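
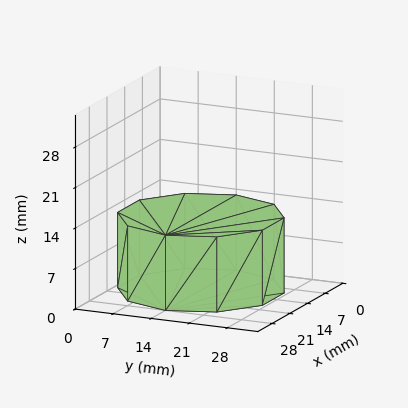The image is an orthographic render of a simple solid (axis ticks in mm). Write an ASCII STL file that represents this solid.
Reading the render: the shape is a regular 10-sided prism (a cylinder approximated with 10 flat sides), circumscribed radius ≈ 14 mm, height ≈ 13 mm (dimensions read to the nearest mm from the axis ticks). For the STL, each face is triangulated and given an outward normal.

solid part
  facet normal 0.0000 0.0000 -1.0000
    outer loop
      vertex 18.3 27.3 0.0
      vertex 25.3 22.2 0.0
      vertex 28.0 14.0 0.0
    endloop
  endfacet
  facet normal 0.0000 0.0000 -1.0000
    outer loop
      vertex 9.7 27.3 0.0
      vertex 18.3 27.3 0.0
      vertex 28.0 14.0 0.0
    endloop
  endfacet
  facet normal 0.0000 0.0000 -1.0000
    outer loop
      vertex 2.7 22.2 0.0
      vertex 9.7 27.3 0.0
      vertex 28.0 14.0 0.0
    endloop
  endfacet
  facet normal 0.0000 0.0000 -1.0000
    outer loop
      vertex 0.0 14.0 0.0
      vertex 2.7 22.2 0.0
      vertex 28.0 14.0 0.0
    endloop
  endfacet
  facet normal 0.0000 0.0000 -1.0000
    outer loop
      vertex 2.7 5.8 0.0
      vertex 0.0 14.0 0.0
      vertex 28.0 14.0 0.0
    endloop
  endfacet
  facet normal 0.0000 0.0000 -1.0000
    outer loop
      vertex 9.7 0.7 0.0
      vertex 2.7 5.8 0.0
      vertex 28.0 14.0 0.0
    endloop
  endfacet
  facet normal 0.0000 0.0000 -1.0000
    outer loop
      vertex 18.3 0.7 0.0
      vertex 9.7 0.7 0.0
      vertex 28.0 14.0 0.0
    endloop
  endfacet
  facet normal 0.0000 0.0000 -1.0000
    outer loop
      vertex 25.3 5.8 0.0
      vertex 18.3 0.7 0.0
      vertex 28.0 14.0 0.0
    endloop
  endfacet
  facet normal 0.0000 0.0000 1.0000
    outer loop
      vertex 28.0 14.0 13.0
      vertex 25.3 22.2 13.0
      vertex 18.3 27.3 13.0
    endloop
  endfacet
  facet normal 0.0000 0.0000 1.0000
    outer loop
      vertex 28.0 14.0 13.0
      vertex 18.3 27.3 13.0
      vertex 9.7 27.3 13.0
    endloop
  endfacet
  facet normal 0.0000 0.0000 1.0000
    outer loop
      vertex 28.0 14.0 13.0
      vertex 9.7 27.3 13.0
      vertex 2.7 22.2 13.0
    endloop
  endfacet
  facet normal 0.0000 0.0000 1.0000
    outer loop
      vertex 28.0 14.0 13.0
      vertex 2.7 22.2 13.0
      vertex 0.0 14.0 13.0
    endloop
  endfacet
  facet normal 0.0000 0.0000 1.0000
    outer loop
      vertex 28.0 14.0 13.0
      vertex 0.0 14.0 13.0
      vertex 2.7 5.8 13.0
    endloop
  endfacet
  facet normal 0.0000 0.0000 1.0000
    outer loop
      vertex 28.0 14.0 13.0
      vertex 2.7 5.8 13.0
      vertex 9.7 0.7 13.0
    endloop
  endfacet
  facet normal 0.0000 0.0000 1.0000
    outer loop
      vertex 28.0 14.0 13.0
      vertex 9.7 0.7 13.0
      vertex 18.3 0.7 13.0
    endloop
  endfacet
  facet normal 0.0000 0.0000 1.0000
    outer loop
      vertex 28.0 14.0 13.0
      vertex 18.3 0.7 13.0
      vertex 25.3 5.8 13.0
    endloop
  endfacet
  facet normal 0.9498 0.3128 0.0000
    outer loop
      vertex 28.0 14.0 0.0
      vertex 25.3 22.2 0.0
      vertex 25.3 22.2 13.0
    endloop
  endfacet
  facet normal 0.9498 0.3128 0.0000
    outer loop
      vertex 28.0 14.0 0.0
      vertex 25.3 22.2 13.0
      vertex 28.0 14.0 13.0
    endloop
  endfacet
  facet normal 0.5889 0.8082 0.0000
    outer loop
      vertex 25.3 22.2 0.0
      vertex 18.3 27.3 0.0
      vertex 18.3 27.3 13.0
    endloop
  endfacet
  facet normal 0.5889 0.8082 0.0000
    outer loop
      vertex 25.3 22.2 0.0
      vertex 18.3 27.3 13.0
      vertex 25.3 22.2 13.0
    endloop
  endfacet
  facet normal 0.0000 1.0000 0.0000
    outer loop
      vertex 18.3 27.3 0.0
      vertex 9.7 27.3 0.0
      vertex 9.7 27.3 13.0
    endloop
  endfacet
  facet normal 0.0000 1.0000 0.0000
    outer loop
      vertex 18.3 27.3 0.0
      vertex 9.7 27.3 13.0
      vertex 18.3 27.3 13.0
    endloop
  endfacet
  facet normal -0.5889 0.8082 0.0000
    outer loop
      vertex 9.7 27.3 0.0
      vertex 2.7 22.2 0.0
      vertex 2.7 22.2 13.0
    endloop
  endfacet
  facet normal -0.5889 0.8082 0.0000
    outer loop
      vertex 9.7 27.3 0.0
      vertex 2.7 22.2 13.0
      vertex 9.7 27.3 13.0
    endloop
  endfacet
  facet normal -0.9498 0.3128 0.0000
    outer loop
      vertex 2.7 22.2 0.0
      vertex 0.0 14.0 0.0
      vertex 0.0 14.0 13.0
    endloop
  endfacet
  facet normal -0.9498 0.3128 0.0000
    outer loop
      vertex 2.7 22.2 0.0
      vertex 0.0 14.0 13.0
      vertex 2.7 22.2 13.0
    endloop
  endfacet
  facet normal -0.9498 -0.3128 0.0000
    outer loop
      vertex 0.0 14.0 0.0
      vertex 2.7 5.8 0.0
      vertex 2.7 5.8 13.0
    endloop
  endfacet
  facet normal -0.9498 -0.3128 0.0000
    outer loop
      vertex 0.0 14.0 0.0
      vertex 2.7 5.8 13.0
      vertex 0.0 14.0 13.0
    endloop
  endfacet
  facet normal -0.5889 -0.8082 0.0000
    outer loop
      vertex 2.7 5.8 0.0
      vertex 9.7 0.7 0.0
      vertex 9.7 0.7 13.0
    endloop
  endfacet
  facet normal -0.5889 -0.8082 0.0000
    outer loop
      vertex 2.7 5.8 0.0
      vertex 9.7 0.7 13.0
      vertex 2.7 5.8 13.0
    endloop
  endfacet
  facet normal 0.0000 -1.0000 0.0000
    outer loop
      vertex 9.7 0.7 0.0
      vertex 18.3 0.7 0.0
      vertex 18.3 0.7 13.0
    endloop
  endfacet
  facet normal 0.0000 -1.0000 0.0000
    outer loop
      vertex 9.7 0.7 0.0
      vertex 18.3 0.7 13.0
      vertex 9.7 0.7 13.0
    endloop
  endfacet
  facet normal 0.5889 -0.8082 0.0000
    outer loop
      vertex 18.3 0.7 0.0
      vertex 25.3 5.8 0.0
      vertex 25.3 5.8 13.0
    endloop
  endfacet
  facet normal 0.5889 -0.8082 0.0000
    outer loop
      vertex 18.3 0.7 0.0
      vertex 25.3 5.8 13.0
      vertex 18.3 0.7 13.0
    endloop
  endfacet
  facet normal 0.9498 -0.3128 0.0000
    outer loop
      vertex 25.3 5.8 0.0
      vertex 28.0 14.0 0.0
      vertex 28.0 14.0 13.0
    endloop
  endfacet
  facet normal 0.9498 -0.3128 0.0000
    outer loop
      vertex 25.3 5.8 0.0
      vertex 28.0 14.0 13.0
      vertex 25.3 5.8 13.0
    endloop
  endfacet
endsolid part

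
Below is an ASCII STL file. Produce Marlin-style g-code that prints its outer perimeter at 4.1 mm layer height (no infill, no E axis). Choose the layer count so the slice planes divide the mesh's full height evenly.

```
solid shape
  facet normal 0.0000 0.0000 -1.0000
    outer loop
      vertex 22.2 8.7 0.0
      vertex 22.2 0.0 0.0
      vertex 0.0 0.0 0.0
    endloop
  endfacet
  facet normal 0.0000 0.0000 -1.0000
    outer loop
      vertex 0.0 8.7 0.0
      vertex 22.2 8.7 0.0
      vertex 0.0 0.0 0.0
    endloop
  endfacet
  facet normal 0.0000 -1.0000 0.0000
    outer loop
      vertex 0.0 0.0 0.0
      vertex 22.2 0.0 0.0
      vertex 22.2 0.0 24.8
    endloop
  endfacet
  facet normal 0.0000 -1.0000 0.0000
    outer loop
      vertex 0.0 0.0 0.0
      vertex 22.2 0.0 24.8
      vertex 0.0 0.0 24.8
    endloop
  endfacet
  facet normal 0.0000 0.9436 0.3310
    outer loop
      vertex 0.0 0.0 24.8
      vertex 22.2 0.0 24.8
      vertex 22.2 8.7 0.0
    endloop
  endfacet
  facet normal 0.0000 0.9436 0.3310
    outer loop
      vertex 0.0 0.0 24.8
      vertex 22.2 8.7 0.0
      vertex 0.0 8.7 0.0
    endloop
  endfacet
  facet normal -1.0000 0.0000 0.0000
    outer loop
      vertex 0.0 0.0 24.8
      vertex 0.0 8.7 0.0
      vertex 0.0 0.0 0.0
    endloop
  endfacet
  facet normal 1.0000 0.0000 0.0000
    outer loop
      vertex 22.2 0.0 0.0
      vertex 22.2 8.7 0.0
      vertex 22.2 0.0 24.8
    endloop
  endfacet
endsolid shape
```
; perimeter-only toolpath
G21 ; units = mm
G90 ; absolute positioning
G28 ; home
; layer 1
G0 Z4.1
G0 X0.0 Y0.0
G1 X22.2 Y0.0
G1 X22.2 Y7.2
G1 X0.0 Y7.2
G1 X0.0 Y0.0
; layer 2
G0 Z8.3
G0 X0.0 Y0.0
G1 X22.2 Y0.0
G1 X22.2 Y5.8
G1 X0.0 Y5.8
G1 X0.0 Y0.0
; layer 3
G0 Z12.4
G0 X0.0 Y0.0
G1 X22.2 Y0.0
G1 X22.2 Y4.3
G1 X0.0 Y4.3
G1 X0.0 Y0.0
; layer 4
G0 Z16.5
G0 X0.0 Y0.0
G1 X22.2 Y0.0
G1 X22.2 Y2.9
G1 X0.0 Y2.9
G1 X0.0 Y0.0
; layer 5
G0 Z20.7
G0 X0.0 Y0.0
G1 X22.2 Y0.0
G1 X22.2 Y1.4
G1 X0.0 Y1.4
G1 X0.0 Y0.0
M2 ; end

The solid is a wedge (ramp): 22.2 × 8.7 mm base, rising to 24.8 mm along the y=0 edge and sloping linearly to z=0 at y=8.7. Slicing at Δz = 4.1 mm — 6 equal slices spanning the solid's height, so layer i sits at z = i·h/6 — gives 5 non-empty perimeters. Each is a 4-segment closed polygon; G0 lifts to the layer z and rapids to the start vertex, then G1 traces the edges. The cross-section shrinks linearly with z (the slice at the apex is degenerate and omitted).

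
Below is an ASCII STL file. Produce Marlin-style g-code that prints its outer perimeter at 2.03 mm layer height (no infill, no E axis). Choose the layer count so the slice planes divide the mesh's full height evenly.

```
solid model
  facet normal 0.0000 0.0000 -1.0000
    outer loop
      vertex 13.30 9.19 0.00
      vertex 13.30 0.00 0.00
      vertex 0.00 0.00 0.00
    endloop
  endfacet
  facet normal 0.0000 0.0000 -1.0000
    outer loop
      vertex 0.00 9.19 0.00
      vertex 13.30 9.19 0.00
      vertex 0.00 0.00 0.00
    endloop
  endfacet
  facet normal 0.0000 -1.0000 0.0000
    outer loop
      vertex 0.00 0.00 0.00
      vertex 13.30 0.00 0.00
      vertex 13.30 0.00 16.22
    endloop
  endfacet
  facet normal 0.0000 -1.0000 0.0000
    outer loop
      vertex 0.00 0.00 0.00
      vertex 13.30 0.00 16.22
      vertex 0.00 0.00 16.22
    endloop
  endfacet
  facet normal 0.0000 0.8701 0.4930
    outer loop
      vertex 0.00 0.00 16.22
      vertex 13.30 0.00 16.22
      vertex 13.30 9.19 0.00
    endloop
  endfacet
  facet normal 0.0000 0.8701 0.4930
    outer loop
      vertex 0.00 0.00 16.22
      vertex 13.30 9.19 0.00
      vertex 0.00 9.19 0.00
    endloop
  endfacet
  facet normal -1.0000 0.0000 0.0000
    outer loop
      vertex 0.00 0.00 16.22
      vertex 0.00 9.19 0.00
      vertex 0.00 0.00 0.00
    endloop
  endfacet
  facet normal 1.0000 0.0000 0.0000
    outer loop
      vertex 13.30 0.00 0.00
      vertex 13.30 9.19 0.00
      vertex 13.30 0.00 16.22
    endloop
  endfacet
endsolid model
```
; perimeter-only toolpath
G21 ; units = mm
G90 ; absolute positioning
G28 ; home
; layer 1
G0 Z2.03
G0 X0.00 Y0.00
G1 X13.30 Y0.00
G1 X13.30 Y8.04
G1 X0.00 Y8.04
G1 X0.00 Y0.00
; layer 2
G0 Z4.05
G0 X0.00 Y0.00
G1 X13.30 Y0.00
G1 X13.30 Y6.89
G1 X0.00 Y6.89
G1 X0.00 Y0.00
; layer 3
G0 Z6.08
G0 X0.00 Y0.00
G1 X13.30 Y0.00
G1 X13.30 Y5.74
G1 X0.00 Y5.74
G1 X0.00 Y0.00
; layer 4
G0 Z8.11
G0 X0.00 Y0.00
G1 X13.30 Y0.00
G1 X13.30 Y4.59
G1 X0.00 Y4.59
G1 X0.00 Y0.00
; layer 5
G0 Z10.14
G0 X0.00 Y0.00
G1 X13.30 Y0.00
G1 X13.30 Y3.45
G1 X0.00 Y3.45
G1 X0.00 Y0.00
; layer 6
G0 Z12.16
G0 X0.00 Y0.00
G1 X13.30 Y0.00
G1 X13.30 Y2.30
G1 X0.00 Y2.30
G1 X0.00 Y0.00
; layer 7
G0 Z14.19
G0 X0.00 Y0.00
G1 X13.30 Y0.00
G1 X13.30 Y1.15
G1 X0.00 Y1.15
G1 X0.00 Y0.00
M2 ; end

The solid is a wedge (ramp): 13.3 × 9.19 mm base, rising to 16.2 mm along the y=0 edge and sloping linearly to z=0 at y=9.19. Slicing at Δz = 2.03 mm — 8 equal slices spanning the solid's height, so layer i sits at z = i·h/8 — gives 7 non-empty perimeters. Each is a 4-segment closed polygon; G0 lifts to the layer z and rapids to the start vertex, then G1 traces the edges. The cross-section shrinks linearly with z (the slice at the apex is degenerate and omitted).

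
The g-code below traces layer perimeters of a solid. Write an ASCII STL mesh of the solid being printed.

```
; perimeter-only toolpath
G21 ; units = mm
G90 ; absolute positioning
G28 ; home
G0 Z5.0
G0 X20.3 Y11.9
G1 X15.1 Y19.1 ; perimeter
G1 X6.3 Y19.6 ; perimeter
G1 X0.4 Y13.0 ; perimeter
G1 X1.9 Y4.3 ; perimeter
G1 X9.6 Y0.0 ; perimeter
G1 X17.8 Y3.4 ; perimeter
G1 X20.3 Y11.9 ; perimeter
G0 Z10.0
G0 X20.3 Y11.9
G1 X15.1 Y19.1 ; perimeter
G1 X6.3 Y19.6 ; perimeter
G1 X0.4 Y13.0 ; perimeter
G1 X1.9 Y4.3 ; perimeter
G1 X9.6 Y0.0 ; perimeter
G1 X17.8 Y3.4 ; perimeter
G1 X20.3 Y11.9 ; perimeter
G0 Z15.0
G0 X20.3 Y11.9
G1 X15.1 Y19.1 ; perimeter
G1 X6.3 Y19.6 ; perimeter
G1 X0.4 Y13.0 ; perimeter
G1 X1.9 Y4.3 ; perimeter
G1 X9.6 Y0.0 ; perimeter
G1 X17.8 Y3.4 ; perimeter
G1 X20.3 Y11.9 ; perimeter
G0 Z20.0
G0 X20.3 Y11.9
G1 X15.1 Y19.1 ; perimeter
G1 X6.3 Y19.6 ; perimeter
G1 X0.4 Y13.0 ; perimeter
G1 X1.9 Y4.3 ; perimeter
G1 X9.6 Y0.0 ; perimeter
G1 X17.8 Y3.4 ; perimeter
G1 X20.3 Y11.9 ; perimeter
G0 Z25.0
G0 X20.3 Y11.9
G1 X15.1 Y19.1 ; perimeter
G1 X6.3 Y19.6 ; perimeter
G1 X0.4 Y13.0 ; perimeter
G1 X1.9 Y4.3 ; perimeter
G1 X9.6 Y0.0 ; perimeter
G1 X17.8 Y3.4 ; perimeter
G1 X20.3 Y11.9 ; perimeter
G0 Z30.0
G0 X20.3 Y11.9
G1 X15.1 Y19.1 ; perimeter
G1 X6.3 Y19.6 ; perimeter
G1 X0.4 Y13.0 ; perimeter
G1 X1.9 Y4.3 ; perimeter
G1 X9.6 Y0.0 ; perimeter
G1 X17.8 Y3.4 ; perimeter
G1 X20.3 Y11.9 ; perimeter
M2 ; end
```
solid part
  facet normal 0.0000 0.0000 -1.0000
    outer loop
      vertex 6.3 19.6 0.0
      vertex 15.1 19.1 0.0
      vertex 20.3 11.9 0.0
    endloop
  endfacet
  facet normal 0.0000 0.0000 -1.0000
    outer loop
      vertex 0.4 13.0 0.0
      vertex 6.3 19.6 0.0
      vertex 20.3 11.9 0.0
    endloop
  endfacet
  facet normal 0.0000 0.0000 -1.0000
    outer loop
      vertex 1.9 4.3 0.0
      vertex 0.4 13.0 0.0
      vertex 20.3 11.9 0.0
    endloop
  endfacet
  facet normal 0.0000 0.0000 -1.0000
    outer loop
      vertex 9.6 0.0 0.0
      vertex 1.9 4.3 0.0
      vertex 20.3 11.9 0.0
    endloop
  endfacet
  facet normal 0.0000 0.0000 -1.0000
    outer loop
      vertex 17.8 3.4 0.0
      vertex 9.6 0.0 0.0
      vertex 20.3 11.9 0.0
    endloop
  endfacet
  facet normal 0.0000 0.0000 1.0000
    outer loop
      vertex 20.3 11.9 30.0
      vertex 15.1 19.1 30.0
      vertex 6.3 19.6 30.0
    endloop
  endfacet
  facet normal 0.0000 0.0000 1.0000
    outer loop
      vertex 20.3 11.9 30.0
      vertex 6.3 19.6 30.0
      vertex 0.4 13.0 30.0
    endloop
  endfacet
  facet normal 0.0000 0.0000 1.0000
    outer loop
      vertex 20.3 11.9 30.0
      vertex 0.4 13.0 30.0
      vertex 1.9 4.3 30.0
    endloop
  endfacet
  facet normal 0.0000 0.0000 1.0000
    outer loop
      vertex 20.3 11.9 30.0
      vertex 1.9 4.3 30.0
      vertex 9.6 0.0 30.0
    endloop
  endfacet
  facet normal 0.0000 0.0000 1.0000
    outer loop
      vertex 20.3 11.9 30.0
      vertex 9.6 0.0 30.0
      vertex 17.8 3.4 30.0
    endloop
  endfacet
  facet normal 0.8107 0.5855 0.0000
    outer loop
      vertex 20.3 11.9 0.0
      vertex 15.1 19.1 0.0
      vertex 15.1 19.1 30.0
    endloop
  endfacet
  facet normal 0.8107 0.5855 0.0000
    outer loop
      vertex 20.3 11.9 0.0
      vertex 15.1 19.1 30.0
      vertex 20.3 11.9 30.0
    endloop
  endfacet
  facet normal 0.0567 0.9984 0.0000
    outer loop
      vertex 15.1 19.1 0.0
      vertex 6.3 19.6 0.0
      vertex 6.3 19.6 30.0
    endloop
  endfacet
  facet normal 0.0567 0.9984 0.0000
    outer loop
      vertex 15.1 19.1 0.0
      vertex 6.3 19.6 30.0
      vertex 15.1 19.1 30.0
    endloop
  endfacet
  facet normal -0.7455 0.6665 0.0000
    outer loop
      vertex 6.3 19.6 0.0
      vertex 0.4 13.0 0.0
      vertex 0.4 13.0 30.0
    endloop
  endfacet
  facet normal -0.7455 0.6665 0.0000
    outer loop
      vertex 6.3 19.6 0.0
      vertex 0.4 13.0 30.0
      vertex 6.3 19.6 30.0
    endloop
  endfacet
  facet normal -0.9855 -0.1699 0.0000
    outer loop
      vertex 0.4 13.0 0.0
      vertex 1.9 4.3 0.0
      vertex 1.9 4.3 30.0
    endloop
  endfacet
  facet normal -0.9855 -0.1699 0.0000
    outer loop
      vertex 0.4 13.0 0.0
      vertex 1.9 4.3 30.0
      vertex 0.4 13.0 30.0
    endloop
  endfacet
  facet normal -0.4876 -0.8731 0.0000
    outer loop
      vertex 1.9 4.3 0.0
      vertex 9.6 0.0 0.0
      vertex 9.6 0.0 30.0
    endloop
  endfacet
  facet normal -0.4876 -0.8731 0.0000
    outer loop
      vertex 1.9 4.3 0.0
      vertex 9.6 0.0 30.0
      vertex 1.9 4.3 30.0
    endloop
  endfacet
  facet normal 0.3830 -0.9237 0.0000
    outer loop
      vertex 9.6 0.0 0.0
      vertex 17.8 3.4 0.0
      vertex 17.8 3.4 30.0
    endloop
  endfacet
  facet normal 0.3830 -0.9237 0.0000
    outer loop
      vertex 9.6 0.0 0.0
      vertex 17.8 3.4 30.0
      vertex 9.6 0.0 30.0
    endloop
  endfacet
  facet normal 0.9594 -0.2822 0.0000
    outer loop
      vertex 17.8 3.4 0.0
      vertex 20.3 11.9 0.0
      vertex 20.3 11.9 30.0
    endloop
  endfacet
  facet normal 0.9594 -0.2822 0.0000
    outer loop
      vertex 17.8 3.4 0.0
      vertex 20.3 11.9 30.0
      vertex 17.8 3.4 30.0
    endloop
  endfacet
endsolid part

The G0 Z moves step by Δz≈5.0 mm. Every layer's G1 loop is the same polygon, so the solid is a straight extrusion of it from z=0 to z≈30. Closing with flat bottom and top caps and triangulating gives 24 facets — a regular 7-sided prism (a cylinder approximated with 7 flat sides), circumscribed radius ≈ 10.2 mm, height ≈ 30 mm.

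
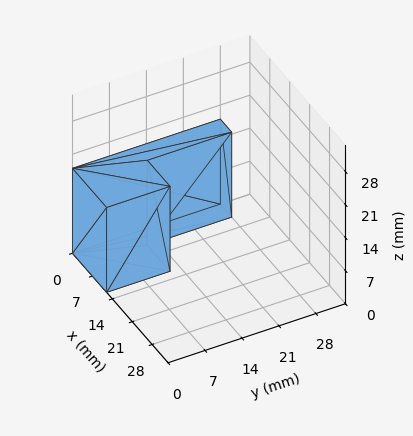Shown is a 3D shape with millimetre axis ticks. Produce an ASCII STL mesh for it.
Reading the render: the shape is an L-shaped prism: outer 12 × 28 mm, arm thicknesses ≈ 12 mm (horizontal) and 4 mm (vertical), extruded 18 mm in z (dimensions read to the nearest mm from the axis ticks). For the STL, each face is triangulated and given an outward normal.

solid part
  facet normal 0.0000 0.0000 -1.0000
    outer loop
      vertex 12.0 12.0 0.0
      vertex 12.0 0.0 0.0
      vertex 0.0 0.0 0.0
    endloop
  endfacet
  facet normal 0.0000 0.0000 -1.0000
    outer loop
      vertex 4.0 12.0 0.0
      vertex 12.0 12.0 0.0
      vertex 0.0 0.0 0.0
    endloop
  endfacet
  facet normal 0.0000 0.0000 -1.0000
    outer loop
      vertex 4.0 28.0 0.0
      vertex 4.0 12.0 0.0
      vertex 0.0 0.0 0.0
    endloop
  endfacet
  facet normal 0.0000 0.0000 -1.0000
    outer loop
      vertex 0.0 28.0 0.0
      vertex 4.0 28.0 0.0
      vertex 0.0 0.0 0.0
    endloop
  endfacet
  facet normal 0.0000 0.0000 1.0000
    outer loop
      vertex 0.0 0.0 18.0
      vertex 12.0 0.0 18.0
      vertex 12.0 12.0 18.0
    endloop
  endfacet
  facet normal 0.0000 0.0000 1.0000
    outer loop
      vertex 0.0 0.0 18.0
      vertex 12.0 12.0 18.0
      vertex 4.0 12.0 18.0
    endloop
  endfacet
  facet normal 0.0000 0.0000 1.0000
    outer loop
      vertex 0.0 0.0 18.0
      vertex 4.0 12.0 18.0
      vertex 4.0 28.0 18.0
    endloop
  endfacet
  facet normal 0.0000 0.0000 1.0000
    outer loop
      vertex 0.0 0.0 18.0
      vertex 4.0 28.0 18.0
      vertex 0.0 28.0 18.0
    endloop
  endfacet
  facet normal 0.0000 -1.0000 0.0000
    outer loop
      vertex 0.0 0.0 0.0
      vertex 12.0 0.0 0.0
      vertex 12.0 0.0 18.0
    endloop
  endfacet
  facet normal 0.0000 -1.0000 0.0000
    outer loop
      vertex 0.0 0.0 0.0
      vertex 12.0 0.0 18.0
      vertex 0.0 0.0 18.0
    endloop
  endfacet
  facet normal 1.0000 0.0000 0.0000
    outer loop
      vertex 12.0 0.0 0.0
      vertex 12.0 12.0 0.0
      vertex 12.0 12.0 18.0
    endloop
  endfacet
  facet normal 1.0000 0.0000 0.0000
    outer loop
      vertex 12.0 0.0 0.0
      vertex 12.0 12.0 18.0
      vertex 12.0 0.0 18.0
    endloop
  endfacet
  facet normal 0.0000 1.0000 0.0000
    outer loop
      vertex 12.0 12.0 0.0
      vertex 4.0 12.0 0.0
      vertex 4.0 12.0 18.0
    endloop
  endfacet
  facet normal 0.0000 1.0000 0.0000
    outer loop
      vertex 12.0 12.0 0.0
      vertex 4.0 12.0 18.0
      vertex 12.0 12.0 18.0
    endloop
  endfacet
  facet normal 1.0000 0.0000 0.0000
    outer loop
      vertex 4.0 12.0 0.0
      vertex 4.0 28.0 0.0
      vertex 4.0 28.0 18.0
    endloop
  endfacet
  facet normal 1.0000 0.0000 0.0000
    outer loop
      vertex 4.0 12.0 0.0
      vertex 4.0 28.0 18.0
      vertex 4.0 12.0 18.0
    endloop
  endfacet
  facet normal 0.0000 1.0000 0.0000
    outer loop
      vertex 4.0 28.0 0.0
      vertex 0.0 28.0 0.0
      vertex 0.0 28.0 18.0
    endloop
  endfacet
  facet normal 0.0000 1.0000 0.0000
    outer loop
      vertex 4.0 28.0 0.0
      vertex 0.0 28.0 18.0
      vertex 4.0 28.0 18.0
    endloop
  endfacet
  facet normal -1.0000 0.0000 0.0000
    outer loop
      vertex 0.0 28.0 0.0
      vertex 0.0 0.0 0.0
      vertex 0.0 0.0 18.0
    endloop
  endfacet
  facet normal -1.0000 0.0000 0.0000
    outer loop
      vertex 0.0 28.0 0.0
      vertex 0.0 0.0 18.0
      vertex 0.0 28.0 18.0
    endloop
  endfacet
endsolid part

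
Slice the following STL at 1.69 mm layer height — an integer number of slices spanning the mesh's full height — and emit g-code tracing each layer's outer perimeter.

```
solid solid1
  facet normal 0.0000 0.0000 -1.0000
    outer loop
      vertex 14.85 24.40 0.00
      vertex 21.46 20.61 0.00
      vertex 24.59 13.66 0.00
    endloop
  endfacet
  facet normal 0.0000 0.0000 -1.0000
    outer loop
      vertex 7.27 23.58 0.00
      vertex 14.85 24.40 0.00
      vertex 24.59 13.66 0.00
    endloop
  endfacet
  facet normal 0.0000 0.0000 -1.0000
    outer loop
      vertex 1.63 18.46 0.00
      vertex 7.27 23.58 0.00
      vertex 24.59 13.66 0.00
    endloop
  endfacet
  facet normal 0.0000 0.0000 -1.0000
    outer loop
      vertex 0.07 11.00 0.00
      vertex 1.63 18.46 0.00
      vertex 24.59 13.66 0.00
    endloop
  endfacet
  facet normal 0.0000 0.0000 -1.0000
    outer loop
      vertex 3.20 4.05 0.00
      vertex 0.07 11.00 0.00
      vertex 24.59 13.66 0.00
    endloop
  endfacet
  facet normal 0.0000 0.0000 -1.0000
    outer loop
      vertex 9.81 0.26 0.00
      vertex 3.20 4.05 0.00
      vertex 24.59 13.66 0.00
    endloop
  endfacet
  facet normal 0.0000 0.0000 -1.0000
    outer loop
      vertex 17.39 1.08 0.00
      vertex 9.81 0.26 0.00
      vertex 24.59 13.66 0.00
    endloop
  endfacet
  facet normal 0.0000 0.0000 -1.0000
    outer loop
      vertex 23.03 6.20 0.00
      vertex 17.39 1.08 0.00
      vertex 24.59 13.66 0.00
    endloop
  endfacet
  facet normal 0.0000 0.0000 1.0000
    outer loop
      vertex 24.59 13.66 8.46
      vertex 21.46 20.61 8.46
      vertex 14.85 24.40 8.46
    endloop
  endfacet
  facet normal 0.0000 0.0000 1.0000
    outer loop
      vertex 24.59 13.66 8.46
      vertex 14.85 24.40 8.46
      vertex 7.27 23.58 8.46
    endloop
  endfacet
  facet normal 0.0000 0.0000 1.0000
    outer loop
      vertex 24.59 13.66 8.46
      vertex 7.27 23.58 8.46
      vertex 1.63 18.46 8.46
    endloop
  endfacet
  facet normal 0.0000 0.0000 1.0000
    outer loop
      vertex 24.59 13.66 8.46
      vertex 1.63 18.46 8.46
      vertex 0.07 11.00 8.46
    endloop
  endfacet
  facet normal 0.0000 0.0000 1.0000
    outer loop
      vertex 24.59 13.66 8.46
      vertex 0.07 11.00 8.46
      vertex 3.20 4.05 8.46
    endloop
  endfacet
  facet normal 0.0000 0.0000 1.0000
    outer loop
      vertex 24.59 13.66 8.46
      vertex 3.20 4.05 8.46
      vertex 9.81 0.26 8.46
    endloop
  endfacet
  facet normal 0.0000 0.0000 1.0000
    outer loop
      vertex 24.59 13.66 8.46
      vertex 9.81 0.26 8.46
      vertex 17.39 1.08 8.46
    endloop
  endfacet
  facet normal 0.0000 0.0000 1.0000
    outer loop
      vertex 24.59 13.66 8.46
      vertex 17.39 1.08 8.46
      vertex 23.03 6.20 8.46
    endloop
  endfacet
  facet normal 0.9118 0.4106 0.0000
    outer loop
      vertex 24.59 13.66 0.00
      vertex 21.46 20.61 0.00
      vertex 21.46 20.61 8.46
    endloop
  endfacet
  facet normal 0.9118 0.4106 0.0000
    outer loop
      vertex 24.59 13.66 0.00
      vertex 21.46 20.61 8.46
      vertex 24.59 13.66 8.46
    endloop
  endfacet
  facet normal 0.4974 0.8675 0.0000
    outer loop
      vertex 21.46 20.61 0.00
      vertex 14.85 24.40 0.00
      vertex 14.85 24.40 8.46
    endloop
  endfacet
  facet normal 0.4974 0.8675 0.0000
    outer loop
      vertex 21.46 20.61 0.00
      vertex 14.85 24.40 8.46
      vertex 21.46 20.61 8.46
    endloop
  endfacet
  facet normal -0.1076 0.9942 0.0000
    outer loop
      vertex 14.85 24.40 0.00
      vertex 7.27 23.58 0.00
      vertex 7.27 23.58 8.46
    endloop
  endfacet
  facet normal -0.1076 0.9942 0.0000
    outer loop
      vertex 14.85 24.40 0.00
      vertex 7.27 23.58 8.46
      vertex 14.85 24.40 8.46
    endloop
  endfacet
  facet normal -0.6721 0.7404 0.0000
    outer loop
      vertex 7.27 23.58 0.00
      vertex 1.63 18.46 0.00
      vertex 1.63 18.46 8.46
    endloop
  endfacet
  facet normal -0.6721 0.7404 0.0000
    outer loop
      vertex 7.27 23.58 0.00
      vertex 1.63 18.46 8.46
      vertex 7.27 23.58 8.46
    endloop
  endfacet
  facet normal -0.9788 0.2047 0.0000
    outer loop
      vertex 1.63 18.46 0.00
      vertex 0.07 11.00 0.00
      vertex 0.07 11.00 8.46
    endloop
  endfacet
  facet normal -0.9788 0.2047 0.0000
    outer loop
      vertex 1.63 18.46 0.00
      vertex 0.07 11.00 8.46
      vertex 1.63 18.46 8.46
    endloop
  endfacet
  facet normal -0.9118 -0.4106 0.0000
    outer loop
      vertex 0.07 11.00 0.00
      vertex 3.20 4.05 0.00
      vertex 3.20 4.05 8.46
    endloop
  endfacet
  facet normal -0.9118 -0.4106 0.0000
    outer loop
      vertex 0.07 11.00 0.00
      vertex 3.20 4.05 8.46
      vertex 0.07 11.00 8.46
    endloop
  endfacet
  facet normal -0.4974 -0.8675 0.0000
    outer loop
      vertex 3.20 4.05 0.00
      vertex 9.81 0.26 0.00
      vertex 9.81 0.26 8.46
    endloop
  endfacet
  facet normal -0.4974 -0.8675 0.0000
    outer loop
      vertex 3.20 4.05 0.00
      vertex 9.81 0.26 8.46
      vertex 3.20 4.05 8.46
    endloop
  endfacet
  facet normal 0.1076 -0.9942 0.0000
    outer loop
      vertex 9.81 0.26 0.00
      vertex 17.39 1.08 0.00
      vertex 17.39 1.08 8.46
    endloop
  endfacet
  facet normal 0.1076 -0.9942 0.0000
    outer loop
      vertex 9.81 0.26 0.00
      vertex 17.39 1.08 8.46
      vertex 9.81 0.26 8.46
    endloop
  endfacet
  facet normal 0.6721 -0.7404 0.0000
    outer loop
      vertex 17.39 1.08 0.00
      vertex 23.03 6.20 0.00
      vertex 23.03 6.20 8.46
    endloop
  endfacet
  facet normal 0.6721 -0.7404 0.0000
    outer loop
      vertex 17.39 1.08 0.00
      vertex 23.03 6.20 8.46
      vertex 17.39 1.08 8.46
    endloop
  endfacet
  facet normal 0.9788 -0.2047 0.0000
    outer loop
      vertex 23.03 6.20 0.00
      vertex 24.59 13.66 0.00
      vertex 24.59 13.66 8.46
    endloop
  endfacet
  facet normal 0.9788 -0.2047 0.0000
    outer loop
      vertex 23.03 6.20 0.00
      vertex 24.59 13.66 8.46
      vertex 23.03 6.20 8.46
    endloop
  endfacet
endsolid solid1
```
; perimeter-only toolpath
G21 ; units = mm
G90 ; absolute positioning
G28 ; home
; layer 1
G0 Z1.69
G0 X24.59 Y13.66
G1 X21.46 Y20.61
G1 X14.85 Y24.40
G1 X7.27 Y23.58
G1 X1.63 Y18.46
G1 X0.07 Y11.00
G1 X3.20 Y4.05
G1 X9.81 Y0.26
G1 X17.39 Y1.08
G1 X23.03 Y6.20
G1 X24.59 Y13.66
; layer 2
G0 Z3.38
G0 X24.59 Y13.66
G1 X21.46 Y20.61
G1 X14.85 Y24.40
G1 X7.27 Y23.58
G1 X1.63 Y18.46
G1 X0.07 Y11.00
G1 X3.20 Y4.05
G1 X9.81 Y0.26
G1 X17.39 Y1.08
G1 X23.03 Y6.20
G1 X24.59 Y13.66
; layer 3
G0 Z5.08
G0 X24.59 Y13.66
G1 X21.46 Y20.61
G1 X14.85 Y24.40
G1 X7.27 Y23.58
G1 X1.63 Y18.46
G1 X0.07 Y11.00
G1 X3.20 Y4.05
G1 X9.81 Y0.26
G1 X17.39 Y1.08
G1 X23.03 Y6.20
G1 X24.59 Y13.66
; layer 4
G0 Z6.77
G0 X24.59 Y13.66
G1 X21.46 Y20.61
G1 X14.85 Y24.40
G1 X7.27 Y23.58
G1 X1.63 Y18.46
G1 X0.07 Y11.00
G1 X3.20 Y4.05
G1 X9.81 Y0.26
G1 X17.39 Y1.08
G1 X23.03 Y6.20
G1 X24.59 Y13.66
; layer 5
G0 Z8.46
G0 X24.59 Y13.66
G1 X21.46 Y20.61
G1 X14.85 Y24.40
G1 X7.27 Y23.58
G1 X1.63 Y18.46
G1 X0.07 Y11.00
G1 X3.20 Y4.05
G1 X9.81 Y0.26
G1 X17.39 Y1.08
G1 X23.03 Y6.20
G1 X24.59 Y13.66
M2 ; end

The solid is a regular 10-sided prism (a cylinder approximated with 10 flat sides), circumscribed radius ≈ 12.3 mm, height ≈ 8.46 mm. Slicing at Δz = 1.69 mm — 5 equal slices spanning the solid's height, so layer i sits at z = i·h/5 — gives 5 non-empty perimeters. Each is a 10-segment closed polygon; G0 lifts to the layer z and rapids to the start vertex, then G1 traces the edges.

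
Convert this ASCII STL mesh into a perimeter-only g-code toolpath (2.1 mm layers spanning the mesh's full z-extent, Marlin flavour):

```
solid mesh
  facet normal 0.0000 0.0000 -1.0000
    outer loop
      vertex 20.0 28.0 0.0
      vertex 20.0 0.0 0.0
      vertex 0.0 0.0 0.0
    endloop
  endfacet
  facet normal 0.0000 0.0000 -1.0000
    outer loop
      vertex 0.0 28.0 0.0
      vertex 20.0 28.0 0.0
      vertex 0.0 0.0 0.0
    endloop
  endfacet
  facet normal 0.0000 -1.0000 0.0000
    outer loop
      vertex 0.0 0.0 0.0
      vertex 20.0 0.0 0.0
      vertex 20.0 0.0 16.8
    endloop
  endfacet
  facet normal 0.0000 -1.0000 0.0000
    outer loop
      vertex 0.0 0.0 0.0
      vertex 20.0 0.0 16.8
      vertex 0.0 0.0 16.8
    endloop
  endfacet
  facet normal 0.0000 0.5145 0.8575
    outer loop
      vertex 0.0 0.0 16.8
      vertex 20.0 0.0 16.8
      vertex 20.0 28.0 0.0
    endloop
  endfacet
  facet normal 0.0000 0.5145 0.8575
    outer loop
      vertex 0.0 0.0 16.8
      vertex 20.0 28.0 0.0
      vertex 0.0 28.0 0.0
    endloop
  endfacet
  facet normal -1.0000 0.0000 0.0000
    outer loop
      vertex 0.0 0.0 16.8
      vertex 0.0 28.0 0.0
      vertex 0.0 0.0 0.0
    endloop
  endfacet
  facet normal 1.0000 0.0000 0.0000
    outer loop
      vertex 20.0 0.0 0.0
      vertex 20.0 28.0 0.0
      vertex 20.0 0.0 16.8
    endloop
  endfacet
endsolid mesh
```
; perimeter-only toolpath
G21 ; units = mm
G90 ; absolute positioning
G28 ; home
; layer 1
G0 Z2.1
G0 X0.0 Y0.0
G1 X20.0 Y0.0
G1 X20.0 Y24.5
G1 X0.0 Y24.5
G1 X0.0 Y0.0
; layer 2
G0 Z4.2
G0 X0.0 Y0.0
G1 X20.0 Y0.0
G1 X20.0 Y21.0
G1 X0.0 Y21.0
G1 X0.0 Y0.0
; layer 3
G0 Z6.3
G0 X0.0 Y0.0
G1 X20.0 Y0.0
G1 X20.0 Y17.5
G1 X0.0 Y17.5
G1 X0.0 Y0.0
; layer 4
G0 Z8.4
G0 X0.0 Y0.0
G1 X20.0 Y0.0
G1 X20.0 Y14.0
G1 X0.0 Y14.0
G1 X0.0 Y0.0
; layer 5
G0 Z10.5
G0 X0.0 Y0.0
G1 X20.0 Y0.0
G1 X20.0 Y10.5
G1 X0.0 Y10.5
G1 X0.0 Y0.0
; layer 6
G0 Z12.6
G0 X0.0 Y0.0
G1 X20.0 Y0.0
G1 X20.0 Y7.0
G1 X0.0 Y7.0
G1 X0.0 Y0.0
; layer 7
G0 Z14.7
G0 X0.0 Y0.0
G1 X20.0 Y0.0
G1 X20.0 Y3.5
G1 X0.0 Y3.5
G1 X0.0 Y0.0
M2 ; end

The solid is a wedge (ramp): 20 × 28 mm base, rising to 16.8 mm along the y=0 edge and sloping linearly to z=0 at y=28. Slicing at Δz = 2.1 mm — 8 equal slices spanning the solid's height, so layer i sits at z = i·h/8 — gives 7 non-empty perimeters. Each is a 4-segment closed polygon; G0 lifts to the layer z and rapids to the start vertex, then G1 traces the edges. The cross-section shrinks linearly with z (the slice at the apex is degenerate and omitted).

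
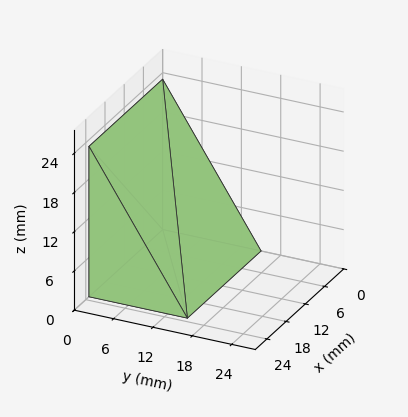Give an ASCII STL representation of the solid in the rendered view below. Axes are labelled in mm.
Reading the render: the shape is a wedge (ramp): 23 × 15 mm base, rising to 23 mm along the y=0 edge and sloping linearly to z=0 at y=15 (dimensions read to the nearest mm from the axis ticks). For the STL, each face is triangulated and given an outward normal.

solid part
  facet normal 0.0000 0.0000 -1.0000
    outer loop
      vertex 23.0 15.0 0.0
      vertex 23.0 0.0 0.0
      vertex 0.0 0.0 0.0
    endloop
  endfacet
  facet normal 0.0000 0.0000 -1.0000
    outer loop
      vertex 0.0 15.0 0.0
      vertex 23.0 15.0 0.0
      vertex 0.0 0.0 0.0
    endloop
  endfacet
  facet normal 0.0000 -1.0000 0.0000
    outer loop
      vertex 0.0 0.0 0.0
      vertex 23.0 0.0 0.0
      vertex 23.0 0.0 23.0
    endloop
  endfacet
  facet normal 0.0000 -1.0000 0.0000
    outer loop
      vertex 0.0 0.0 0.0
      vertex 23.0 0.0 23.0
      vertex 0.0 0.0 23.0
    endloop
  endfacet
  facet normal 0.0000 0.8376 0.5463
    outer loop
      vertex 0.0 0.0 23.0
      vertex 23.0 0.0 23.0
      vertex 23.0 15.0 0.0
    endloop
  endfacet
  facet normal 0.0000 0.8376 0.5463
    outer loop
      vertex 0.0 0.0 23.0
      vertex 23.0 15.0 0.0
      vertex 0.0 15.0 0.0
    endloop
  endfacet
  facet normal -1.0000 0.0000 0.0000
    outer loop
      vertex 0.0 0.0 23.0
      vertex 0.0 15.0 0.0
      vertex 0.0 0.0 0.0
    endloop
  endfacet
  facet normal 1.0000 0.0000 0.0000
    outer loop
      vertex 23.0 0.0 0.0
      vertex 23.0 15.0 0.0
      vertex 23.0 0.0 23.0
    endloop
  endfacet
endsolid part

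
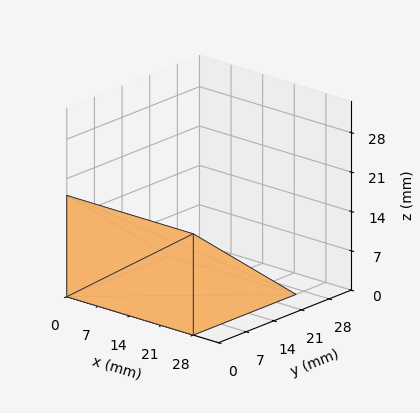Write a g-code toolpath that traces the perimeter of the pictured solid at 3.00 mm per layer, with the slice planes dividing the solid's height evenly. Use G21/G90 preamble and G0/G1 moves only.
Reading the render: the shape is a wedge (ramp): 28 × 26 mm base, rising to 18 mm along the y=0 edge and sloping linearly to z=0 at y=26 (dimensions read to the nearest mm from the axis ticks). For the g-code, the solid's height is divided into equal slices at the stated Δz and each level perimeter traced with G1 moves after a G0 lift.

; perimeter-only toolpath
G21 ; units = mm
G90 ; absolute positioning
G28 ; home
; layer 1
G0 Z3.00
G0 X0.00 Y0.00
G1 X28.00 Y0.00
G1 X28.00 Y21.67
G1 X0.00 Y21.67
G1 X0.00 Y0.00
; layer 2
G0 Z6.00
G0 X0.00 Y0.00
G1 X28.00 Y0.00
G1 X28.00 Y17.33
G1 X0.00 Y17.33
G1 X0.00 Y0.00
; layer 3
G0 Z9.00
G0 X0.00 Y0.00
G1 X28.00 Y0.00
G1 X28.00 Y13.00
G1 X0.00 Y13.00
G1 X0.00 Y0.00
; layer 4
G0 Z12.00
G0 X0.00 Y0.00
G1 X28.00 Y0.00
G1 X28.00 Y8.67
G1 X0.00 Y8.67
G1 X0.00 Y0.00
; layer 5
G0 Z15.00
G0 X0.00 Y0.00
G1 X28.00 Y0.00
G1 X28.00 Y4.33
G1 X0.00 Y4.33
G1 X0.00 Y0.00
M2 ; end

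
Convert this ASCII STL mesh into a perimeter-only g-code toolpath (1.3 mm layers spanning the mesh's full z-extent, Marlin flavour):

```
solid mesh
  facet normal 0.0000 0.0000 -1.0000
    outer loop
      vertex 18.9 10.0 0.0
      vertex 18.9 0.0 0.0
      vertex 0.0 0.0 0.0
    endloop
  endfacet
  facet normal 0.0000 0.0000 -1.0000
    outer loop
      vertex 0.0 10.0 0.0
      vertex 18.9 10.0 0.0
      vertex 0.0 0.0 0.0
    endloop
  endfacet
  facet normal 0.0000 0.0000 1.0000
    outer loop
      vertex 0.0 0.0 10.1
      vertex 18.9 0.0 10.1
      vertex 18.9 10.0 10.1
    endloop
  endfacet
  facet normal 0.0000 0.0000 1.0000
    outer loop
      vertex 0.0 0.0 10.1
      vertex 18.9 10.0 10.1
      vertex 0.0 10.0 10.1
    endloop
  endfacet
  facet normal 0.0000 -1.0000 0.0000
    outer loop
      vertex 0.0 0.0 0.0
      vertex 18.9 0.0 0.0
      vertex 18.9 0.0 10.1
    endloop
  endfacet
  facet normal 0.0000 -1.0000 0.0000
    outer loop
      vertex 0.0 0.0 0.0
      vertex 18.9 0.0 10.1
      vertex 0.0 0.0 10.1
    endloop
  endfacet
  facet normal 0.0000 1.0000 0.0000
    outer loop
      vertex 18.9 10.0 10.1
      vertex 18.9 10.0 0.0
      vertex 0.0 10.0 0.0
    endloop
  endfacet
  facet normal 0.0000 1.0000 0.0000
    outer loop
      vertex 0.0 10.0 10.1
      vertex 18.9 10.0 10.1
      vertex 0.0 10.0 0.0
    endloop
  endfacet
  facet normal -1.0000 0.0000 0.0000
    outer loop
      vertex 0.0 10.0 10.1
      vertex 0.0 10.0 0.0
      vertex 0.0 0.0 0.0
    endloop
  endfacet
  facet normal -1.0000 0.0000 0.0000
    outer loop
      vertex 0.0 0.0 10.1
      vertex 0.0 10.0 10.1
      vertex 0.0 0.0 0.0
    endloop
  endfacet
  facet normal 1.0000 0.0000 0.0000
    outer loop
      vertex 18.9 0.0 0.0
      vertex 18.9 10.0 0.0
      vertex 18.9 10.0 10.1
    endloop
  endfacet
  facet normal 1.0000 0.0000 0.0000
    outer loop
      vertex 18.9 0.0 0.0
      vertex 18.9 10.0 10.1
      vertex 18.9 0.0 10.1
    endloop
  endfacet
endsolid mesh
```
; perimeter-only toolpath
G21 ; units = mm
G90 ; absolute positioning
G28 ; home
; layer 1
G0 Z1.3
G0 X0.0 Y0.0
G1 X18.9 Y0.0
G1 X18.9 Y10.0
G1 X0.0 Y10.0
G1 X0.0 Y0.0
; layer 2
G0 Z2.5
G0 X0.0 Y0.0
G1 X18.9 Y0.0
G1 X18.9 Y10.0
G1 X0.0 Y10.0
G1 X0.0 Y0.0
; layer 3
G0 Z3.8
G0 X0.0 Y0.0
G1 X18.9 Y0.0
G1 X18.9 Y10.0
G1 X0.0 Y10.0
G1 X0.0 Y0.0
; layer 4
G0 Z5.0
G0 X0.0 Y0.0
G1 X18.9 Y0.0
G1 X18.9 Y10.0
G1 X0.0 Y10.0
G1 X0.0 Y0.0
; layer 5
G0 Z6.3
G0 X0.0 Y0.0
G1 X18.9 Y0.0
G1 X18.9 Y10.0
G1 X0.0 Y10.0
G1 X0.0 Y0.0
; layer 6
G0 Z7.6
G0 X0.0 Y0.0
G1 X18.9 Y0.0
G1 X18.9 Y10.0
G1 X0.0 Y10.0
G1 X0.0 Y0.0
; layer 7
G0 Z8.8
G0 X0.0 Y0.0
G1 X18.9 Y0.0
G1 X18.9 Y10.0
G1 X0.0 Y10.0
G1 X0.0 Y0.0
; layer 8
G0 Z10.1
G0 X0.0 Y0.0
G1 X18.9 Y0.0
G1 X18.9 Y10.0
G1 X0.0 Y10.0
G1 X0.0 Y0.0
M2 ; end

The solid is a rectangular box, roughly 18.9 × 10 mm footprint and 10.1 mm tall. Slicing at Δz = 1.3 mm — 8 equal slices spanning the solid's height, so layer i sits at z = i·h/8 — gives 8 non-empty perimeters. Each is a 4-segment closed polygon; G0 lifts to the layer z and rapids to the start vertex, then G1 traces the edges.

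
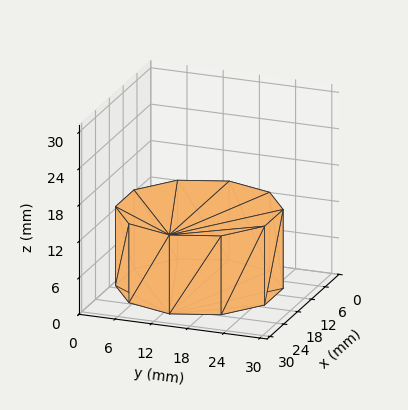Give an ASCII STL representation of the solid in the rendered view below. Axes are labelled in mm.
Reading the render: the shape is a regular 10-sided prism (a cylinder approximated with 10 flat sides), circumscribed radius ≈ 13 mm, height ≈ 13 mm (dimensions read to the nearest mm from the axis ticks). For the STL, each face is triangulated and given an outward normal.

solid part
  facet normal 0.0000 0.0000 -1.0000
    outer loop
      vertex 17.02 25.36 0.00
      vertex 23.52 20.64 0.00
      vertex 26.00 13.00 0.00
    endloop
  endfacet
  facet normal 0.0000 0.0000 -1.0000
    outer loop
      vertex 8.98 25.36 0.00
      vertex 17.02 25.36 0.00
      vertex 26.00 13.00 0.00
    endloop
  endfacet
  facet normal 0.0000 0.0000 -1.0000
    outer loop
      vertex 2.48 20.64 0.00
      vertex 8.98 25.36 0.00
      vertex 26.00 13.00 0.00
    endloop
  endfacet
  facet normal 0.0000 0.0000 -1.0000
    outer loop
      vertex 0.00 13.00 0.00
      vertex 2.48 20.64 0.00
      vertex 26.00 13.00 0.00
    endloop
  endfacet
  facet normal 0.0000 0.0000 -1.0000
    outer loop
      vertex 2.48 5.36 0.00
      vertex 0.00 13.00 0.00
      vertex 26.00 13.00 0.00
    endloop
  endfacet
  facet normal 0.0000 0.0000 -1.0000
    outer loop
      vertex 8.98 0.64 0.00
      vertex 2.48 5.36 0.00
      vertex 26.00 13.00 0.00
    endloop
  endfacet
  facet normal 0.0000 0.0000 -1.0000
    outer loop
      vertex 17.02 0.64 0.00
      vertex 8.98 0.64 0.00
      vertex 26.00 13.00 0.00
    endloop
  endfacet
  facet normal 0.0000 0.0000 -1.0000
    outer loop
      vertex 23.52 5.36 0.00
      vertex 17.02 0.64 0.00
      vertex 26.00 13.00 0.00
    endloop
  endfacet
  facet normal 0.0000 0.0000 1.0000
    outer loop
      vertex 26.00 13.00 13.00
      vertex 23.52 20.64 13.00
      vertex 17.02 25.36 13.00
    endloop
  endfacet
  facet normal 0.0000 0.0000 1.0000
    outer loop
      vertex 26.00 13.00 13.00
      vertex 17.02 25.36 13.00
      vertex 8.98 25.36 13.00
    endloop
  endfacet
  facet normal 0.0000 0.0000 1.0000
    outer loop
      vertex 26.00 13.00 13.00
      vertex 8.98 25.36 13.00
      vertex 2.48 20.64 13.00
    endloop
  endfacet
  facet normal 0.0000 0.0000 1.0000
    outer loop
      vertex 26.00 13.00 13.00
      vertex 2.48 20.64 13.00
      vertex 0.00 13.00 13.00
    endloop
  endfacet
  facet normal 0.0000 0.0000 1.0000
    outer loop
      vertex 26.00 13.00 13.00
      vertex 0.00 13.00 13.00
      vertex 2.48 5.36 13.00
    endloop
  endfacet
  facet normal 0.0000 0.0000 1.0000
    outer loop
      vertex 26.00 13.00 13.00
      vertex 2.48 5.36 13.00
      vertex 8.98 0.64 13.00
    endloop
  endfacet
  facet normal 0.0000 0.0000 1.0000
    outer loop
      vertex 26.00 13.00 13.00
      vertex 8.98 0.64 13.00
      vertex 17.02 0.64 13.00
    endloop
  endfacet
  facet normal 0.0000 0.0000 1.0000
    outer loop
      vertex 26.00 13.00 13.00
      vertex 17.02 0.64 13.00
      vertex 23.52 5.36 13.00
    endloop
  endfacet
  facet normal 0.9511 0.3087 0.0000
    outer loop
      vertex 26.00 13.00 0.00
      vertex 23.52 20.64 0.00
      vertex 23.52 20.64 13.00
    endloop
  endfacet
  facet normal 0.9511 0.3087 0.0000
    outer loop
      vertex 26.00 13.00 0.00
      vertex 23.52 20.64 13.00
      vertex 26.00 13.00 13.00
    endloop
  endfacet
  facet normal 0.5876 0.8092 0.0000
    outer loop
      vertex 23.52 20.64 0.00
      vertex 17.02 25.36 0.00
      vertex 17.02 25.36 13.00
    endloop
  endfacet
  facet normal 0.5876 0.8092 0.0000
    outer loop
      vertex 23.52 20.64 0.00
      vertex 17.02 25.36 13.00
      vertex 23.52 20.64 13.00
    endloop
  endfacet
  facet normal 0.0000 1.0000 0.0000
    outer loop
      vertex 17.02 25.36 0.00
      vertex 8.98 25.36 0.00
      vertex 8.98 25.36 13.00
    endloop
  endfacet
  facet normal 0.0000 1.0000 0.0000
    outer loop
      vertex 17.02 25.36 0.00
      vertex 8.98 25.36 13.00
      vertex 17.02 25.36 13.00
    endloop
  endfacet
  facet normal -0.5876 0.8092 0.0000
    outer loop
      vertex 8.98 25.36 0.00
      vertex 2.48 20.64 0.00
      vertex 2.48 20.64 13.00
    endloop
  endfacet
  facet normal -0.5876 0.8092 0.0000
    outer loop
      vertex 8.98 25.36 0.00
      vertex 2.48 20.64 13.00
      vertex 8.98 25.36 13.00
    endloop
  endfacet
  facet normal -0.9511 0.3087 0.0000
    outer loop
      vertex 2.48 20.64 0.00
      vertex 0.00 13.00 0.00
      vertex 0.00 13.00 13.00
    endloop
  endfacet
  facet normal -0.9511 0.3087 0.0000
    outer loop
      vertex 2.48 20.64 0.00
      vertex 0.00 13.00 13.00
      vertex 2.48 20.64 13.00
    endloop
  endfacet
  facet normal -0.9511 -0.3087 0.0000
    outer loop
      vertex 0.00 13.00 0.00
      vertex 2.48 5.36 0.00
      vertex 2.48 5.36 13.00
    endloop
  endfacet
  facet normal -0.9511 -0.3087 0.0000
    outer loop
      vertex 0.00 13.00 0.00
      vertex 2.48 5.36 13.00
      vertex 0.00 13.00 13.00
    endloop
  endfacet
  facet normal -0.5876 -0.8092 0.0000
    outer loop
      vertex 2.48 5.36 0.00
      vertex 8.98 0.64 0.00
      vertex 8.98 0.64 13.00
    endloop
  endfacet
  facet normal -0.5876 -0.8092 0.0000
    outer loop
      vertex 2.48 5.36 0.00
      vertex 8.98 0.64 13.00
      vertex 2.48 5.36 13.00
    endloop
  endfacet
  facet normal 0.0000 -1.0000 0.0000
    outer loop
      vertex 8.98 0.64 0.00
      vertex 17.02 0.64 0.00
      vertex 17.02 0.64 13.00
    endloop
  endfacet
  facet normal 0.0000 -1.0000 0.0000
    outer loop
      vertex 8.98 0.64 0.00
      vertex 17.02 0.64 13.00
      vertex 8.98 0.64 13.00
    endloop
  endfacet
  facet normal 0.5876 -0.8092 0.0000
    outer loop
      vertex 17.02 0.64 0.00
      vertex 23.52 5.36 0.00
      vertex 23.52 5.36 13.00
    endloop
  endfacet
  facet normal 0.5876 -0.8092 0.0000
    outer loop
      vertex 17.02 0.64 0.00
      vertex 23.52 5.36 13.00
      vertex 17.02 0.64 13.00
    endloop
  endfacet
  facet normal 0.9511 -0.3087 0.0000
    outer loop
      vertex 23.52 5.36 0.00
      vertex 26.00 13.00 0.00
      vertex 26.00 13.00 13.00
    endloop
  endfacet
  facet normal 0.9511 -0.3087 0.0000
    outer loop
      vertex 23.52 5.36 0.00
      vertex 26.00 13.00 13.00
      vertex 23.52 5.36 13.00
    endloop
  endfacet
endsolid part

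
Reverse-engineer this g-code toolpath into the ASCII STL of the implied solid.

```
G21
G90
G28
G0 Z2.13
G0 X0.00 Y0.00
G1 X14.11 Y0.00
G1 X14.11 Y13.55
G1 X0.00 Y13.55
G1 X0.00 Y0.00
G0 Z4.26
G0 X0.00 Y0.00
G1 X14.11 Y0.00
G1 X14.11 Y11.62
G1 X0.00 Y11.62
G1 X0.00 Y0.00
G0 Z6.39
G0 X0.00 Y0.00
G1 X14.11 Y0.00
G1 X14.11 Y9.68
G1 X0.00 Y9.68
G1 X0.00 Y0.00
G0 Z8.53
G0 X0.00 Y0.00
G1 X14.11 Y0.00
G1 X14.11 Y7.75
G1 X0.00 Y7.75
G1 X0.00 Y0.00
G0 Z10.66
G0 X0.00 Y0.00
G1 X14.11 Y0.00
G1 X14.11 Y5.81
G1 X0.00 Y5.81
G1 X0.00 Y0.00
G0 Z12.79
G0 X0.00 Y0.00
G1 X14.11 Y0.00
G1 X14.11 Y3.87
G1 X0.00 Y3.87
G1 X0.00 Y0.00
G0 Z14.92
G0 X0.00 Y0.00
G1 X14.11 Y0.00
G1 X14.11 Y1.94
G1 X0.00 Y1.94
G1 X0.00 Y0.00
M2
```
solid part
  facet normal 0.0000 0.0000 -1.0000
    outer loop
      vertex 14.11 15.49 0.00
      vertex 14.11 0.00 0.00
      vertex 0.00 0.00 0.00
    endloop
  endfacet
  facet normal 0.0000 0.0000 -1.0000
    outer loop
      vertex 0.00 15.49 0.00
      vertex 14.11 15.49 0.00
      vertex 0.00 0.00 0.00
    endloop
  endfacet
  facet normal 0.0000 -1.0000 0.0000
    outer loop
      vertex 0.00 0.00 0.00
      vertex 14.11 0.00 0.00
      vertex 14.11 0.00 17.05
    endloop
  endfacet
  facet normal 0.0000 -1.0000 0.0000
    outer loop
      vertex 0.00 0.00 0.00
      vertex 14.11 0.00 17.05
      vertex 0.00 0.00 17.05
    endloop
  endfacet
  facet normal 0.0000 0.7402 0.6724
    outer loop
      vertex 0.00 0.00 17.05
      vertex 14.11 0.00 17.05
      vertex 14.11 15.49 0.00
    endloop
  endfacet
  facet normal 0.0000 0.7402 0.6724
    outer loop
      vertex 0.00 0.00 17.05
      vertex 14.11 15.49 0.00
      vertex 0.00 15.49 0.00
    endloop
  endfacet
  facet normal -1.0000 0.0000 0.0000
    outer loop
      vertex 0.00 0.00 17.05
      vertex 0.00 15.49 0.00
      vertex 0.00 0.00 0.00
    endloop
  endfacet
  facet normal 1.0000 0.0000 0.0000
    outer loop
      vertex 14.11 0.00 0.00
      vertex 14.11 15.49 0.00
      vertex 14.11 0.00 17.05
    endloop
  endfacet
endsolid part

The G0 Z moves step by Δz≈2.13 mm. The G1 loops shrink linearly with z, so the solid tapers from its base footprint up to z≈17.1. Closing with a flat bottom cap and the tapered top and triangulating gives 8 facets — a wedge (ramp): 14.1 × 15.5 mm base, rising to 17.1 mm along the y=0 edge and sloping linearly to z=0 at y=15.5.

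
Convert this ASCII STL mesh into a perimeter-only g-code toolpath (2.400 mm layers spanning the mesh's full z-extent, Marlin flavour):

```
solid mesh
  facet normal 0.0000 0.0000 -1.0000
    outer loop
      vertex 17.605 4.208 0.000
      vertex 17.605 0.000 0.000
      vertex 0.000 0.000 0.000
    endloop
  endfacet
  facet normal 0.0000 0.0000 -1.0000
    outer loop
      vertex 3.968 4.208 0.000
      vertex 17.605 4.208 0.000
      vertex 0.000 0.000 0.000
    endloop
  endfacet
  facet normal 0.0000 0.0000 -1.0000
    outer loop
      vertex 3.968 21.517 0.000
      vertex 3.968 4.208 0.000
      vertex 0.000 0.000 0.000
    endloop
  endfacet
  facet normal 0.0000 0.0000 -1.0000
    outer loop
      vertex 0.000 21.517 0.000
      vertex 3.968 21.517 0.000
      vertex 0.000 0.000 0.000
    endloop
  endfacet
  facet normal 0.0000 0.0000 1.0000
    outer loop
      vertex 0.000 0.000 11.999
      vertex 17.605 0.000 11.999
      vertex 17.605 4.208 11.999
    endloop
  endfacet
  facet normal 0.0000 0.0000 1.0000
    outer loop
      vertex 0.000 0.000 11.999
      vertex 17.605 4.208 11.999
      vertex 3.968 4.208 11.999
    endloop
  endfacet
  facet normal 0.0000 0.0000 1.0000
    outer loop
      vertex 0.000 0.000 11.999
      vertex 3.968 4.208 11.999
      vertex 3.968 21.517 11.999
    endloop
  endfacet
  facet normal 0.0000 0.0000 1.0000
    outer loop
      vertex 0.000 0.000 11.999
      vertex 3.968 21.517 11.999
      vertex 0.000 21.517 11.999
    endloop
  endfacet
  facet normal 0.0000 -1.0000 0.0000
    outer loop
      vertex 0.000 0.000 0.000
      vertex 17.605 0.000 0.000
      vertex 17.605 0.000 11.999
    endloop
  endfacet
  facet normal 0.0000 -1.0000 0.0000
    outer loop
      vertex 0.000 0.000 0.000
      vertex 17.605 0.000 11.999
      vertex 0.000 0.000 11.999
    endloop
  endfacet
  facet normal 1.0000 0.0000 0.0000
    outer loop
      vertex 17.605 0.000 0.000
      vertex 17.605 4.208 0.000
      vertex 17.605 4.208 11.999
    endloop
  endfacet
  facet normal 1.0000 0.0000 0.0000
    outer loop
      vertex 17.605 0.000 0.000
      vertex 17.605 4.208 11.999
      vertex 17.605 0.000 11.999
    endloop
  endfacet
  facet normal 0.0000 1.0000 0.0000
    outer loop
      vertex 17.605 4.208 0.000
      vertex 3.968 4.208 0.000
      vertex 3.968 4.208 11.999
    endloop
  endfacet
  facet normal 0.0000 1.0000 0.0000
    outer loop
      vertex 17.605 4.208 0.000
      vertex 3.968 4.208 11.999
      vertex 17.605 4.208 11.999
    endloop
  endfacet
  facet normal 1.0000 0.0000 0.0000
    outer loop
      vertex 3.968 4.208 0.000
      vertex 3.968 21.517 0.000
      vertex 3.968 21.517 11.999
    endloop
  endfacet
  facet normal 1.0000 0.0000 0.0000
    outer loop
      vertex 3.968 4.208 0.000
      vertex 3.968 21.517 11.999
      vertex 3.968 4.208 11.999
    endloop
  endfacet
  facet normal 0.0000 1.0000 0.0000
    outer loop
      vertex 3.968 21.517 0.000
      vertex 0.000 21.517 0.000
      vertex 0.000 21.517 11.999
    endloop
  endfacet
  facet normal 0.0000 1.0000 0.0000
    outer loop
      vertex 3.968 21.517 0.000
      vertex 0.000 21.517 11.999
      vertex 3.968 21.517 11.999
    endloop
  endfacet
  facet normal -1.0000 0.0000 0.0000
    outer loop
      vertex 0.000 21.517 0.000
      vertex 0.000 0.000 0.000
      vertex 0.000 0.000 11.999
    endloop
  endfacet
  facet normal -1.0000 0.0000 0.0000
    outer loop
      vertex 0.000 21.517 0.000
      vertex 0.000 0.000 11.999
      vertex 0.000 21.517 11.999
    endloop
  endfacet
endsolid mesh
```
; perimeter-only toolpath
G21 ; units = mm
G90 ; absolute positioning
G28 ; home
; layer 1
G0 Z2.400
G0 X0.000 Y0.000
G1 X17.605 Y0.000
G1 X17.605 Y4.208
G1 X3.968 Y4.208
G1 X3.968 Y21.517
G1 X0.000 Y21.517
G1 X0.000 Y0.000
; layer 2
G0 Z4.800
G0 X0.000 Y0.000
G1 X17.605 Y0.000
G1 X17.605 Y4.208
G1 X3.968 Y4.208
G1 X3.968 Y21.517
G1 X0.000 Y21.517
G1 X0.000 Y0.000
; layer 3
G0 Z7.199
G0 X0.000 Y0.000
G1 X17.605 Y0.000
G1 X17.605 Y4.208
G1 X3.968 Y4.208
G1 X3.968 Y21.517
G1 X0.000 Y21.517
G1 X0.000 Y0.000
; layer 4
G0 Z9.599
G0 X0.000 Y0.000
G1 X17.605 Y0.000
G1 X17.605 Y4.208
G1 X3.968 Y4.208
G1 X3.968 Y21.517
G1 X0.000 Y21.517
G1 X0.000 Y0.000
; layer 5
G0 Z11.999
G0 X0.000 Y0.000
G1 X17.605 Y0.000
G1 X17.605 Y4.208
G1 X3.968 Y4.208
G1 X3.968 Y21.517
G1 X0.000 Y21.517
G1 X0.000 Y0.000
M2 ; end

The solid is an L-shaped prism: outer 17.6 × 21.5 mm, arm thicknesses ≈ 4.21 mm (horizontal) and 3.97 mm (vertical), extruded 12 mm in z. Slicing at Δz = 2.400 mm — 5 equal slices spanning the solid's height, so layer i sits at z = i·h/5 — gives 5 non-empty perimeters. Each is a 6-segment closed polygon; G0 lifts to the layer z and rapids to the start vertex, then G1 traces the edges.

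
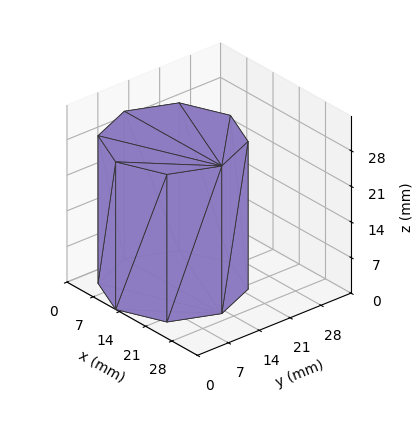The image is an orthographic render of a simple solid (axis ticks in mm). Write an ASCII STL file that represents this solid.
Reading the render: the shape is a regular 8-sided prism (a cylinder approximated with 8 flat sides), circumscribed radius ≈ 13 mm, height ≈ 29 mm (dimensions read to the nearest mm from the axis ticks). For the STL, each face is triangulated and given an outward normal.

solid part
  facet normal 0.0000 0.0000 -1.0000
    outer loop
      vertex 13.00 26.00 0.00
      vertex 22.19 22.19 0.00
      vertex 26.00 13.00 0.00
    endloop
  endfacet
  facet normal 0.0000 0.0000 -1.0000
    outer loop
      vertex 3.81 22.19 0.00
      vertex 13.00 26.00 0.00
      vertex 26.00 13.00 0.00
    endloop
  endfacet
  facet normal 0.0000 0.0000 -1.0000
    outer loop
      vertex 0.00 13.00 0.00
      vertex 3.81 22.19 0.00
      vertex 26.00 13.00 0.00
    endloop
  endfacet
  facet normal 0.0000 0.0000 -1.0000
    outer loop
      vertex 3.81 3.81 0.00
      vertex 0.00 13.00 0.00
      vertex 26.00 13.00 0.00
    endloop
  endfacet
  facet normal 0.0000 0.0000 -1.0000
    outer loop
      vertex 13.00 0.00 0.00
      vertex 3.81 3.81 0.00
      vertex 26.00 13.00 0.00
    endloop
  endfacet
  facet normal 0.0000 0.0000 -1.0000
    outer loop
      vertex 22.19 3.81 0.00
      vertex 13.00 0.00 0.00
      vertex 26.00 13.00 0.00
    endloop
  endfacet
  facet normal 0.0000 0.0000 1.0000
    outer loop
      vertex 26.00 13.00 29.00
      vertex 22.19 22.19 29.00
      vertex 13.00 26.00 29.00
    endloop
  endfacet
  facet normal 0.0000 0.0000 1.0000
    outer loop
      vertex 26.00 13.00 29.00
      vertex 13.00 26.00 29.00
      vertex 3.81 22.19 29.00
    endloop
  endfacet
  facet normal 0.0000 0.0000 1.0000
    outer loop
      vertex 26.00 13.00 29.00
      vertex 3.81 22.19 29.00
      vertex 0.00 13.00 29.00
    endloop
  endfacet
  facet normal 0.0000 0.0000 1.0000
    outer loop
      vertex 26.00 13.00 29.00
      vertex 0.00 13.00 29.00
      vertex 3.81 3.81 29.00
    endloop
  endfacet
  facet normal 0.0000 0.0000 1.0000
    outer loop
      vertex 26.00 13.00 29.00
      vertex 3.81 3.81 29.00
      vertex 13.00 0.00 29.00
    endloop
  endfacet
  facet normal 0.0000 0.0000 1.0000
    outer loop
      vertex 26.00 13.00 29.00
      vertex 13.00 0.00 29.00
      vertex 22.19 3.81 29.00
    endloop
  endfacet
  facet normal 0.9238 0.3830 0.0000
    outer loop
      vertex 26.00 13.00 0.00
      vertex 22.19 22.19 0.00
      vertex 22.19 22.19 29.00
    endloop
  endfacet
  facet normal 0.9238 0.3830 0.0000
    outer loop
      vertex 26.00 13.00 0.00
      vertex 22.19 22.19 29.00
      vertex 26.00 13.00 29.00
    endloop
  endfacet
  facet normal 0.3830 0.9238 0.0000
    outer loop
      vertex 22.19 22.19 0.00
      vertex 13.00 26.00 0.00
      vertex 13.00 26.00 29.00
    endloop
  endfacet
  facet normal 0.3830 0.9238 0.0000
    outer loop
      vertex 22.19 22.19 0.00
      vertex 13.00 26.00 29.00
      vertex 22.19 22.19 29.00
    endloop
  endfacet
  facet normal -0.3830 0.9238 0.0000
    outer loop
      vertex 13.00 26.00 0.00
      vertex 3.81 22.19 0.00
      vertex 3.81 22.19 29.00
    endloop
  endfacet
  facet normal -0.3830 0.9238 0.0000
    outer loop
      vertex 13.00 26.00 0.00
      vertex 3.81 22.19 29.00
      vertex 13.00 26.00 29.00
    endloop
  endfacet
  facet normal -0.9238 0.3830 0.0000
    outer loop
      vertex 3.81 22.19 0.00
      vertex 0.00 13.00 0.00
      vertex 0.00 13.00 29.00
    endloop
  endfacet
  facet normal -0.9238 0.3830 0.0000
    outer loop
      vertex 3.81 22.19 0.00
      vertex 0.00 13.00 29.00
      vertex 3.81 22.19 29.00
    endloop
  endfacet
  facet normal -0.9238 -0.3830 0.0000
    outer loop
      vertex 0.00 13.00 0.00
      vertex 3.81 3.81 0.00
      vertex 3.81 3.81 29.00
    endloop
  endfacet
  facet normal -0.9238 -0.3830 0.0000
    outer loop
      vertex 0.00 13.00 0.00
      vertex 3.81 3.81 29.00
      vertex 0.00 13.00 29.00
    endloop
  endfacet
  facet normal -0.3830 -0.9238 0.0000
    outer loop
      vertex 3.81 3.81 0.00
      vertex 13.00 0.00 0.00
      vertex 13.00 0.00 29.00
    endloop
  endfacet
  facet normal -0.3830 -0.9238 0.0000
    outer loop
      vertex 3.81 3.81 0.00
      vertex 13.00 0.00 29.00
      vertex 3.81 3.81 29.00
    endloop
  endfacet
  facet normal 0.3830 -0.9238 0.0000
    outer loop
      vertex 13.00 0.00 0.00
      vertex 22.19 3.81 0.00
      vertex 22.19 3.81 29.00
    endloop
  endfacet
  facet normal 0.3830 -0.9238 0.0000
    outer loop
      vertex 13.00 0.00 0.00
      vertex 22.19 3.81 29.00
      vertex 13.00 0.00 29.00
    endloop
  endfacet
  facet normal 0.9238 -0.3830 0.0000
    outer loop
      vertex 22.19 3.81 0.00
      vertex 26.00 13.00 0.00
      vertex 26.00 13.00 29.00
    endloop
  endfacet
  facet normal 0.9238 -0.3830 0.0000
    outer loop
      vertex 22.19 3.81 0.00
      vertex 26.00 13.00 29.00
      vertex 22.19 3.81 29.00
    endloop
  endfacet
endsolid part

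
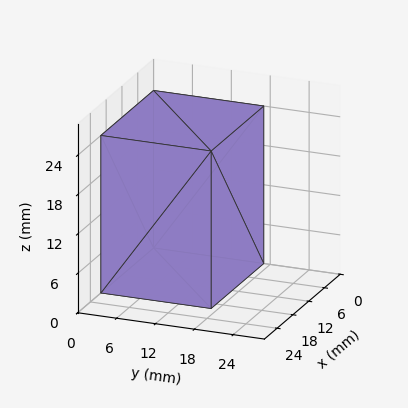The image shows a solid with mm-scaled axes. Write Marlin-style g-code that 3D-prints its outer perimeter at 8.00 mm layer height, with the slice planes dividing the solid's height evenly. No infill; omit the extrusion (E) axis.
Reading the render: the shape is a rectangular box, roughly 20 × 17 mm footprint and 24 mm tall (dimensions read to the nearest mm from the axis ticks). For the g-code, the solid's height is divided into equal slices at the stated Δz and each level perimeter traced with G1 moves after a G0 lift.

; perimeter-only toolpath
G21 ; units = mm
G90 ; absolute positioning
G28 ; home
; layer 1
G0 Z8.00
G0 X0.00 Y0.00
G1 X20.00 Y0.00
G1 X20.00 Y17.00
G1 X0.00 Y17.00
G1 X0.00 Y0.00
; layer 2
G0 Z16.00
G0 X0.00 Y0.00
G1 X20.00 Y0.00
G1 X20.00 Y17.00
G1 X0.00 Y17.00
G1 X0.00 Y0.00
; layer 3
G0 Z24.00
G0 X0.00 Y0.00
G1 X20.00 Y0.00
G1 X20.00 Y17.00
G1 X0.00 Y17.00
G1 X0.00 Y0.00
M2 ; end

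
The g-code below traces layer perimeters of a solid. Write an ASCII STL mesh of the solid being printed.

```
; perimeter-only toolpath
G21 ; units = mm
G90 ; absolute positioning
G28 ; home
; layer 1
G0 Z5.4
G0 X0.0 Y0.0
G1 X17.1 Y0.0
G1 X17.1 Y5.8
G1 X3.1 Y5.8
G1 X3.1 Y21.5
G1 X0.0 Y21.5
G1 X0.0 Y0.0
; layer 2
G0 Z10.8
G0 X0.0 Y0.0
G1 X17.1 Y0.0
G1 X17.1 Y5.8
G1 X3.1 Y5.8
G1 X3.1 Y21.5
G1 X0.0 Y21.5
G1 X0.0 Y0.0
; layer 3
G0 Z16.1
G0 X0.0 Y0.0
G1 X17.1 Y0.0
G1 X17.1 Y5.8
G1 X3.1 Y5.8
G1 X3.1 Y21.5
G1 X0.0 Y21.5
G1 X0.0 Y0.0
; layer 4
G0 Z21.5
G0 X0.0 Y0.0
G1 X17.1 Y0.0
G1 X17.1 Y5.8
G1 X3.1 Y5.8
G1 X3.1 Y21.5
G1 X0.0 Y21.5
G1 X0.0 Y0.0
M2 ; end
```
solid part
  facet normal 0.0000 0.0000 -1.0000
    outer loop
      vertex 17.1 5.8 0.0
      vertex 17.1 0.0 0.0
      vertex 0.0 0.0 0.0
    endloop
  endfacet
  facet normal 0.0000 0.0000 -1.0000
    outer loop
      vertex 3.1 5.8 0.0
      vertex 17.1 5.8 0.0
      vertex 0.0 0.0 0.0
    endloop
  endfacet
  facet normal 0.0000 0.0000 -1.0000
    outer loop
      vertex 3.1 21.5 0.0
      vertex 3.1 5.8 0.0
      vertex 0.0 0.0 0.0
    endloop
  endfacet
  facet normal 0.0000 0.0000 -1.0000
    outer loop
      vertex 0.0 21.5 0.0
      vertex 3.1 21.5 0.0
      vertex 0.0 0.0 0.0
    endloop
  endfacet
  facet normal 0.0000 0.0000 1.0000
    outer loop
      vertex 0.0 0.0 21.5
      vertex 17.1 0.0 21.5
      vertex 17.1 5.8 21.5
    endloop
  endfacet
  facet normal 0.0000 0.0000 1.0000
    outer loop
      vertex 0.0 0.0 21.5
      vertex 17.1 5.8 21.5
      vertex 3.1 5.8 21.5
    endloop
  endfacet
  facet normal 0.0000 0.0000 1.0000
    outer loop
      vertex 0.0 0.0 21.5
      vertex 3.1 5.8 21.5
      vertex 3.1 21.5 21.5
    endloop
  endfacet
  facet normal 0.0000 0.0000 1.0000
    outer loop
      vertex 0.0 0.0 21.5
      vertex 3.1 21.5 21.5
      vertex 0.0 21.5 21.5
    endloop
  endfacet
  facet normal 0.0000 -1.0000 0.0000
    outer loop
      vertex 0.0 0.0 0.0
      vertex 17.1 0.0 0.0
      vertex 17.1 0.0 21.5
    endloop
  endfacet
  facet normal 0.0000 -1.0000 0.0000
    outer loop
      vertex 0.0 0.0 0.0
      vertex 17.1 0.0 21.5
      vertex 0.0 0.0 21.5
    endloop
  endfacet
  facet normal 1.0000 0.0000 0.0000
    outer loop
      vertex 17.1 0.0 0.0
      vertex 17.1 5.8 0.0
      vertex 17.1 5.8 21.5
    endloop
  endfacet
  facet normal 1.0000 0.0000 0.0000
    outer loop
      vertex 17.1 0.0 0.0
      vertex 17.1 5.8 21.5
      vertex 17.1 0.0 21.5
    endloop
  endfacet
  facet normal 0.0000 1.0000 0.0000
    outer loop
      vertex 17.1 5.8 0.0
      vertex 3.1 5.8 0.0
      vertex 3.1 5.8 21.5
    endloop
  endfacet
  facet normal 0.0000 1.0000 0.0000
    outer loop
      vertex 17.1 5.8 0.0
      vertex 3.1 5.8 21.5
      vertex 17.1 5.8 21.5
    endloop
  endfacet
  facet normal 1.0000 0.0000 0.0000
    outer loop
      vertex 3.1 5.8 0.0
      vertex 3.1 21.5 0.0
      vertex 3.1 21.5 21.5
    endloop
  endfacet
  facet normal 1.0000 0.0000 0.0000
    outer loop
      vertex 3.1 5.8 0.0
      vertex 3.1 21.5 21.5
      vertex 3.1 5.8 21.5
    endloop
  endfacet
  facet normal 0.0000 1.0000 0.0000
    outer loop
      vertex 3.1 21.5 0.0
      vertex 0.0 21.5 0.0
      vertex 0.0 21.5 21.5
    endloop
  endfacet
  facet normal 0.0000 1.0000 0.0000
    outer loop
      vertex 3.1 21.5 0.0
      vertex 0.0 21.5 21.5
      vertex 3.1 21.5 21.5
    endloop
  endfacet
  facet normal -1.0000 0.0000 0.0000
    outer loop
      vertex 0.0 21.5 0.0
      vertex 0.0 0.0 0.0
      vertex 0.0 0.0 21.5
    endloop
  endfacet
  facet normal -1.0000 0.0000 0.0000
    outer loop
      vertex 0.0 21.5 0.0
      vertex 0.0 0.0 21.5
      vertex 0.0 21.5 21.5
    endloop
  endfacet
endsolid part

The G0 Z moves step by Δz≈5.4 mm. Every layer's G1 loop is the same polygon, so the solid is a straight extrusion of it from z=0 to z≈21.5. Closing with flat bottom and top caps and triangulating gives 20 facets — an L-shaped prism: outer 17.1 × 21.5 mm, arm thicknesses ≈ 5.8 mm (horizontal) and 3.1 mm (vertical), extruded 21.5 mm in z.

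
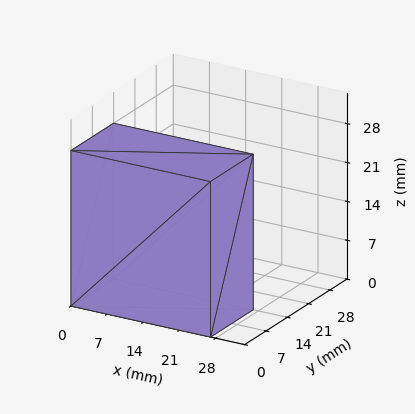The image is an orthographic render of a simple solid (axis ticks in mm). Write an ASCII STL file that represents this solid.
Reading the render: the shape is a rectangular box, roughly 27 × 14 mm footprint and 28 mm tall (dimensions read to the nearest mm from the axis ticks). For the STL, each face is triangulated and given an outward normal.

solid part
  facet normal 0.0000 0.0000 -1.0000
    outer loop
      vertex 27.00 14.00 0.00
      vertex 27.00 0.00 0.00
      vertex 0.00 0.00 0.00
    endloop
  endfacet
  facet normal 0.0000 0.0000 -1.0000
    outer loop
      vertex 0.00 14.00 0.00
      vertex 27.00 14.00 0.00
      vertex 0.00 0.00 0.00
    endloop
  endfacet
  facet normal 0.0000 0.0000 1.0000
    outer loop
      vertex 0.00 0.00 28.00
      vertex 27.00 0.00 28.00
      vertex 27.00 14.00 28.00
    endloop
  endfacet
  facet normal 0.0000 0.0000 1.0000
    outer loop
      vertex 0.00 0.00 28.00
      vertex 27.00 14.00 28.00
      vertex 0.00 14.00 28.00
    endloop
  endfacet
  facet normal 0.0000 -1.0000 0.0000
    outer loop
      vertex 0.00 0.00 0.00
      vertex 27.00 0.00 0.00
      vertex 27.00 0.00 28.00
    endloop
  endfacet
  facet normal 0.0000 -1.0000 0.0000
    outer loop
      vertex 0.00 0.00 0.00
      vertex 27.00 0.00 28.00
      vertex 0.00 0.00 28.00
    endloop
  endfacet
  facet normal 0.0000 1.0000 0.0000
    outer loop
      vertex 27.00 14.00 28.00
      vertex 27.00 14.00 0.00
      vertex 0.00 14.00 0.00
    endloop
  endfacet
  facet normal 0.0000 1.0000 0.0000
    outer loop
      vertex 0.00 14.00 28.00
      vertex 27.00 14.00 28.00
      vertex 0.00 14.00 0.00
    endloop
  endfacet
  facet normal -1.0000 0.0000 0.0000
    outer loop
      vertex 0.00 14.00 28.00
      vertex 0.00 14.00 0.00
      vertex 0.00 0.00 0.00
    endloop
  endfacet
  facet normal -1.0000 0.0000 0.0000
    outer loop
      vertex 0.00 0.00 28.00
      vertex 0.00 14.00 28.00
      vertex 0.00 0.00 0.00
    endloop
  endfacet
  facet normal 1.0000 0.0000 0.0000
    outer loop
      vertex 27.00 0.00 0.00
      vertex 27.00 14.00 0.00
      vertex 27.00 14.00 28.00
    endloop
  endfacet
  facet normal 1.0000 0.0000 0.0000
    outer loop
      vertex 27.00 0.00 0.00
      vertex 27.00 14.00 28.00
      vertex 27.00 0.00 28.00
    endloop
  endfacet
endsolid part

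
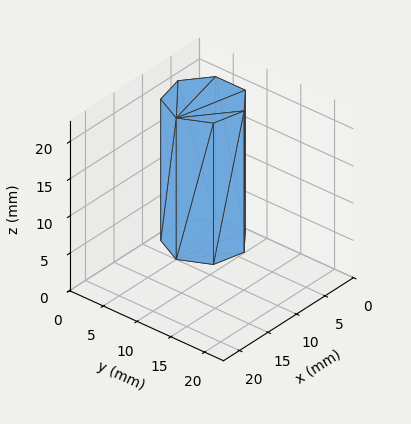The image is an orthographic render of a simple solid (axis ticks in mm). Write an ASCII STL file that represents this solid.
Reading the render: the shape is a regular 7-sided prism (a cylinder approximated with 7 flat sides), circumscribed radius ≈ 5 mm, height ≈ 19 mm (dimensions read to the nearest mm from the axis ticks). For the STL, each face is triangulated and given an outward normal.

solid part
  facet normal 0.0000 0.0000 -1.0000
    outer loop
      vertex 3.9 9.9 0.0
      vertex 8.1 8.9 0.0
      vertex 10.0 5.0 0.0
    endloop
  endfacet
  facet normal 0.0000 0.0000 -1.0000
    outer loop
      vertex 0.5 7.2 0.0
      vertex 3.9 9.9 0.0
      vertex 10.0 5.0 0.0
    endloop
  endfacet
  facet normal 0.0000 0.0000 -1.0000
    outer loop
      vertex 0.5 2.8 0.0
      vertex 0.5 7.2 0.0
      vertex 10.0 5.0 0.0
    endloop
  endfacet
  facet normal 0.0000 0.0000 -1.0000
    outer loop
      vertex 3.9 0.1 0.0
      vertex 0.5 2.8 0.0
      vertex 10.0 5.0 0.0
    endloop
  endfacet
  facet normal 0.0000 0.0000 -1.0000
    outer loop
      vertex 8.1 1.1 0.0
      vertex 3.9 0.1 0.0
      vertex 10.0 5.0 0.0
    endloop
  endfacet
  facet normal 0.0000 0.0000 1.0000
    outer loop
      vertex 10.0 5.0 19.0
      vertex 8.1 8.9 19.0
      vertex 3.9 9.9 19.0
    endloop
  endfacet
  facet normal 0.0000 0.0000 1.0000
    outer loop
      vertex 10.0 5.0 19.0
      vertex 3.9 9.9 19.0
      vertex 0.5 7.2 19.0
    endloop
  endfacet
  facet normal 0.0000 0.0000 1.0000
    outer loop
      vertex 10.0 5.0 19.0
      vertex 0.5 7.2 19.0
      vertex 0.5 2.8 19.0
    endloop
  endfacet
  facet normal 0.0000 0.0000 1.0000
    outer loop
      vertex 10.0 5.0 19.0
      vertex 0.5 2.8 19.0
      vertex 3.9 0.1 19.0
    endloop
  endfacet
  facet normal 0.0000 0.0000 1.0000
    outer loop
      vertex 10.0 5.0 19.0
      vertex 3.9 0.1 19.0
      vertex 8.1 1.1 19.0
    endloop
  endfacet
  facet normal 0.8990 0.4380 0.0000
    outer loop
      vertex 10.0 5.0 0.0
      vertex 8.1 8.9 0.0
      vertex 8.1 8.9 19.0
    endloop
  endfacet
  facet normal 0.8990 0.4380 0.0000
    outer loop
      vertex 10.0 5.0 0.0
      vertex 8.1 8.9 19.0
      vertex 10.0 5.0 19.0
    endloop
  endfacet
  facet normal 0.2316 0.9728 0.0000
    outer loop
      vertex 8.1 8.9 0.0
      vertex 3.9 9.9 0.0
      vertex 3.9 9.9 19.0
    endloop
  endfacet
  facet normal 0.2316 0.9728 0.0000
    outer loop
      vertex 8.1 8.9 0.0
      vertex 3.9 9.9 19.0
      vertex 8.1 8.9 19.0
    endloop
  endfacet
  facet normal -0.6219 0.7831 0.0000
    outer loop
      vertex 3.9 9.9 0.0
      vertex 0.5 7.2 0.0
      vertex 0.5 7.2 19.0
    endloop
  endfacet
  facet normal -0.6219 0.7831 0.0000
    outer loop
      vertex 3.9 9.9 0.0
      vertex 0.5 7.2 19.0
      vertex 3.9 9.9 19.0
    endloop
  endfacet
  facet normal -1.0000 0.0000 0.0000
    outer loop
      vertex 0.5 7.2 0.0
      vertex 0.5 2.8 0.0
      vertex 0.5 2.8 19.0
    endloop
  endfacet
  facet normal -1.0000 0.0000 0.0000
    outer loop
      vertex 0.5 7.2 0.0
      vertex 0.5 2.8 19.0
      vertex 0.5 7.2 19.0
    endloop
  endfacet
  facet normal -0.6219 -0.7831 0.0000
    outer loop
      vertex 0.5 2.8 0.0
      vertex 3.9 0.1 0.0
      vertex 3.9 0.1 19.0
    endloop
  endfacet
  facet normal -0.6219 -0.7831 0.0000
    outer loop
      vertex 0.5 2.8 0.0
      vertex 3.9 0.1 19.0
      vertex 0.5 2.8 19.0
    endloop
  endfacet
  facet normal 0.2316 -0.9728 0.0000
    outer loop
      vertex 3.9 0.1 0.0
      vertex 8.1 1.1 0.0
      vertex 8.1 1.1 19.0
    endloop
  endfacet
  facet normal 0.2316 -0.9728 0.0000
    outer loop
      vertex 3.9 0.1 0.0
      vertex 8.1 1.1 19.0
      vertex 3.9 0.1 19.0
    endloop
  endfacet
  facet normal 0.8990 -0.4380 0.0000
    outer loop
      vertex 8.1 1.1 0.0
      vertex 10.0 5.0 0.0
      vertex 10.0 5.0 19.0
    endloop
  endfacet
  facet normal 0.8990 -0.4380 0.0000
    outer loop
      vertex 8.1 1.1 0.0
      vertex 10.0 5.0 19.0
      vertex 8.1 1.1 19.0
    endloop
  endfacet
endsolid part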